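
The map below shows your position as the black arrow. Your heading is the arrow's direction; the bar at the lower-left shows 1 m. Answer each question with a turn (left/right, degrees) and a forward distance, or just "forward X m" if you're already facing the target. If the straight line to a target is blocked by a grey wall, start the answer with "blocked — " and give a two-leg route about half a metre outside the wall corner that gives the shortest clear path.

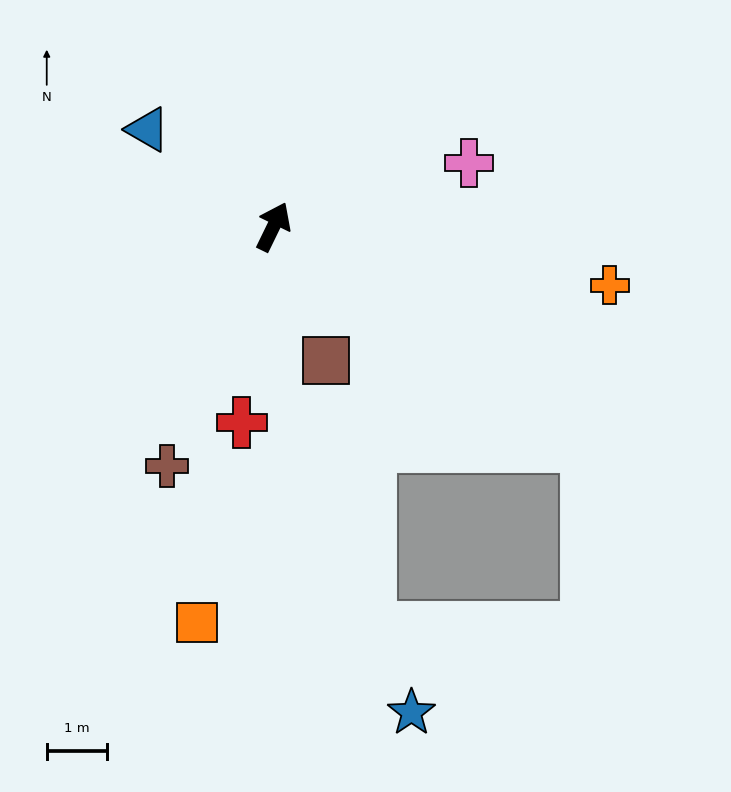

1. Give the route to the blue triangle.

turn left 78°, forward 2.6 m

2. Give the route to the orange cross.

turn right 74°, forward 5.7 m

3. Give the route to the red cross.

turn right 163°, forward 3.3 m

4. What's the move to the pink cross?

turn right 46°, forward 3.4 m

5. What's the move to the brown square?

turn right 133°, forward 2.4 m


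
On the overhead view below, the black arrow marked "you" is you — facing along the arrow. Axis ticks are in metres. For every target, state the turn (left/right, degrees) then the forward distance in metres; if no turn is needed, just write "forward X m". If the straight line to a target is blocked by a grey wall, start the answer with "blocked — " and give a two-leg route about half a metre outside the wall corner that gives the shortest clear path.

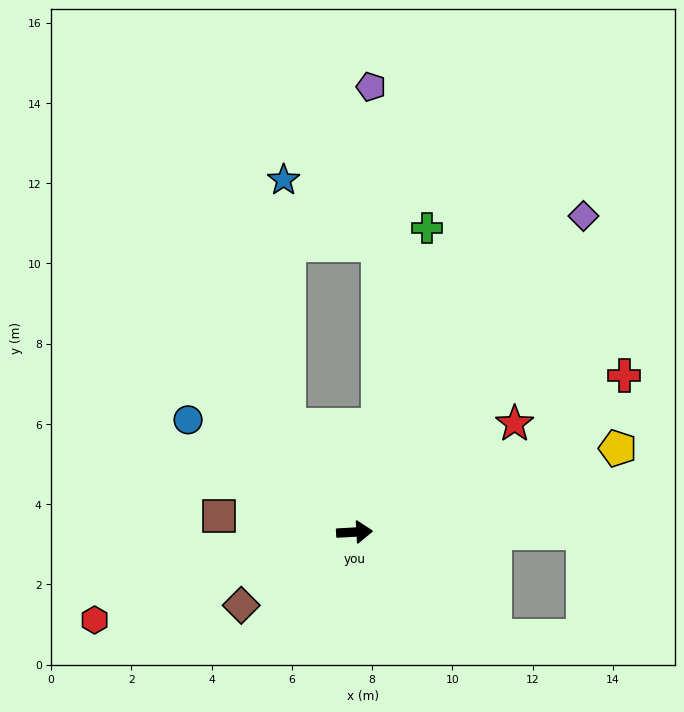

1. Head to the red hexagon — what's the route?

turn right 165°, forward 6.8 m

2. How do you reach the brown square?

turn left 170°, forward 3.4 m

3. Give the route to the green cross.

turn left 73°, forward 7.8 m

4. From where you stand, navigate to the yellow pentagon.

turn left 14°, forward 6.9 m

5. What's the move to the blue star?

blocked — turn left 118°, forward 3.1 m, then turn right 30°, forward 6.1 m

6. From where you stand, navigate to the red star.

turn left 31°, forward 4.8 m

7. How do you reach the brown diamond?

turn right 150°, forward 3.4 m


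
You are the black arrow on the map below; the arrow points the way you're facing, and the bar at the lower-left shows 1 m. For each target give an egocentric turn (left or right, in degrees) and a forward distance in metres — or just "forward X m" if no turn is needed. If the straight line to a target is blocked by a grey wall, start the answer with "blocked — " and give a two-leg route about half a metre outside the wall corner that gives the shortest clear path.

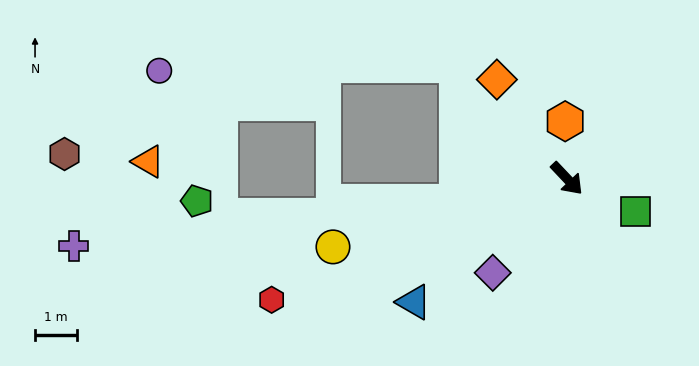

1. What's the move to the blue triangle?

turn right 94°, forward 4.7 m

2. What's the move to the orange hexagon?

turn left 138°, forward 1.4 m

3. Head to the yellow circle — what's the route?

turn right 117°, forward 5.8 m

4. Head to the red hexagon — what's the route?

turn right 111°, forward 7.6 m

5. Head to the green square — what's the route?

turn left 21°, forward 1.8 m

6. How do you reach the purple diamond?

turn right 82°, forward 2.9 m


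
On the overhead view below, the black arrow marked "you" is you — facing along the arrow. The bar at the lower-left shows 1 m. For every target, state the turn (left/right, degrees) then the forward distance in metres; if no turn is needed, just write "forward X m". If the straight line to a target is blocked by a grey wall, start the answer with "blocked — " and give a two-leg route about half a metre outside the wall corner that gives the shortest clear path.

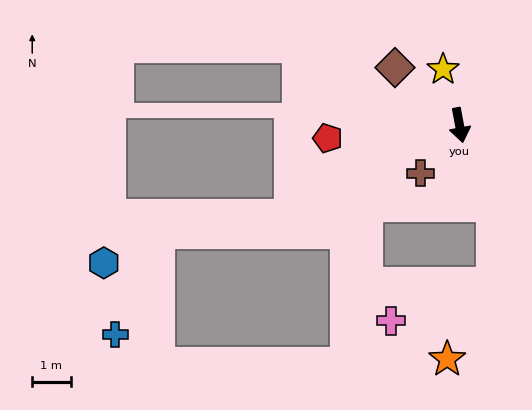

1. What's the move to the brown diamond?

turn right 142°, forward 2.3 m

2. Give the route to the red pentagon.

turn right 95°, forward 3.4 m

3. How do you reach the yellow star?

turn right 174°, forward 1.5 m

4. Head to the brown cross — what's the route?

turn right 50°, forward 1.6 m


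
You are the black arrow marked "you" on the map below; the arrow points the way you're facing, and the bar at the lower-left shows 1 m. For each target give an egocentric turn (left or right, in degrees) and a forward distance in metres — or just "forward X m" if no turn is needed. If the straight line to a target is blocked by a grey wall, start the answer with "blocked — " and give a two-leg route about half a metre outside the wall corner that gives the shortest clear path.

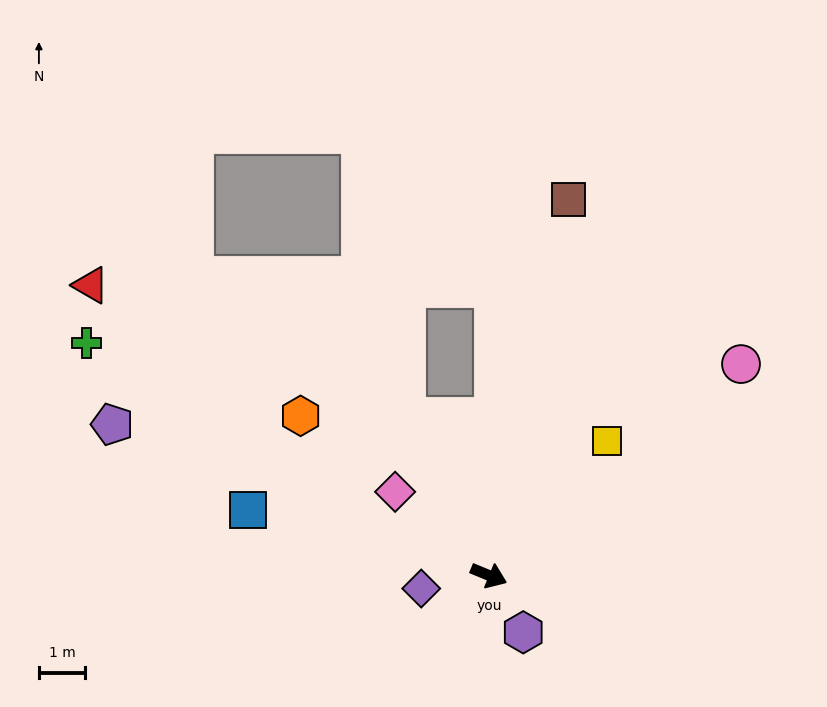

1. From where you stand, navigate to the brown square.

turn left 100°, forward 8.3 m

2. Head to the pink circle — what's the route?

turn left 62°, forward 7.1 m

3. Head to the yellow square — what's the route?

turn left 71°, forward 3.9 m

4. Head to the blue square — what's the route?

turn right 173°, forward 5.4 m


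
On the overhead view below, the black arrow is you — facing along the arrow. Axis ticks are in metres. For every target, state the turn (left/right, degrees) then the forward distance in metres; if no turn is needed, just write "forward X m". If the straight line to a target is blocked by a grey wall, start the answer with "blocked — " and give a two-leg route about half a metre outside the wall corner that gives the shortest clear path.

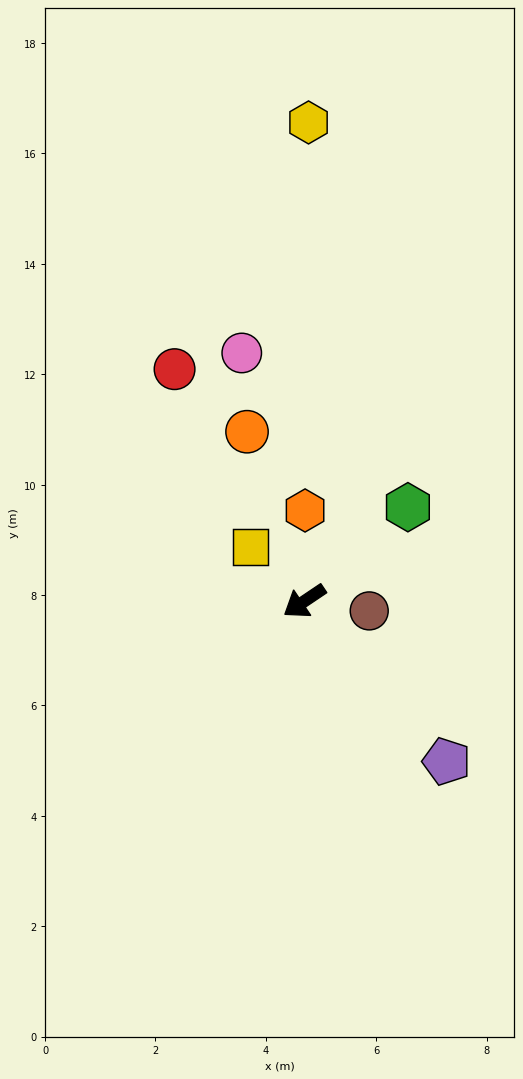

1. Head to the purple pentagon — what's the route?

turn left 98°, forward 3.9 m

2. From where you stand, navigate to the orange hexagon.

turn right 124°, forward 1.6 m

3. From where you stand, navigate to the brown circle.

turn left 138°, forward 1.2 m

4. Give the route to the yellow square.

turn right 79°, forward 1.4 m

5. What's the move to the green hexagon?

turn right 172°, forward 2.5 m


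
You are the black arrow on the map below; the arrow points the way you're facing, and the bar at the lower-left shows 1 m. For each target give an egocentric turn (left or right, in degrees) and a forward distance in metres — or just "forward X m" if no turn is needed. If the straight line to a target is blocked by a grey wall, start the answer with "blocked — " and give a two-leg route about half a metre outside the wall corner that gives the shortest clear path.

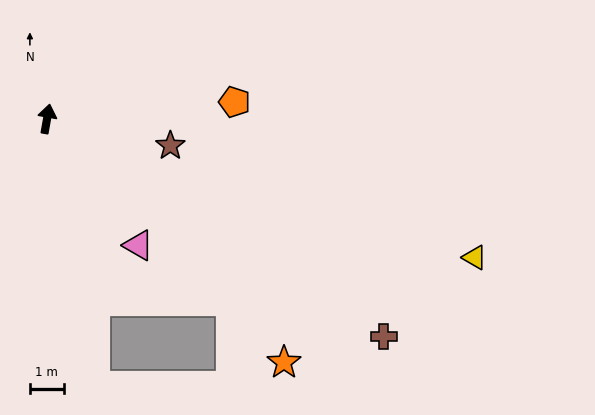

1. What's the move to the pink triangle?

turn right 134°, forward 4.6 m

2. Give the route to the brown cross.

turn right 113°, forward 11.8 m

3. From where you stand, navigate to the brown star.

turn right 92°, forward 3.7 m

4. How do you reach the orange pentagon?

turn right 75°, forward 5.5 m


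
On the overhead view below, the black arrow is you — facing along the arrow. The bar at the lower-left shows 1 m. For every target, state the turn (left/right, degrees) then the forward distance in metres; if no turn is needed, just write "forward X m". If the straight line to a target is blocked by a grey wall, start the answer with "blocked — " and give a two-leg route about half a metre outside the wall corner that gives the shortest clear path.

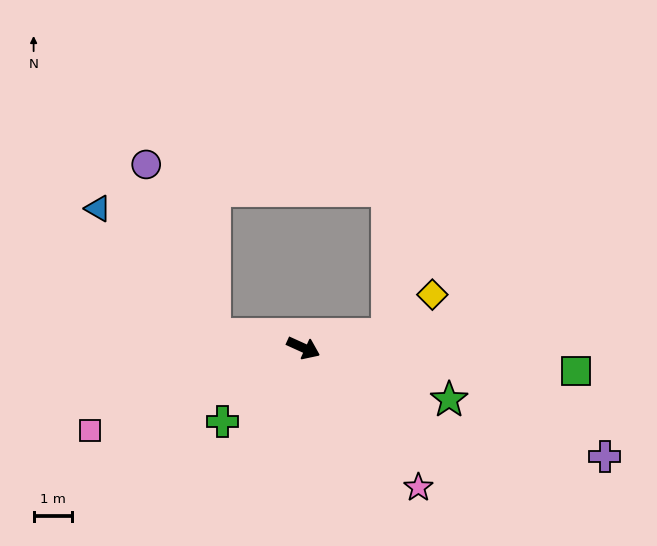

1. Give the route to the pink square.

turn right 134°, forward 6.0 m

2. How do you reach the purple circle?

blocked — turn right 165°, forward 2.3 m, then turn right 58°, forward 4.8 m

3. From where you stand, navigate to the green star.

turn left 5°, forward 4.1 m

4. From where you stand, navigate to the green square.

turn left 20°, forward 7.2 m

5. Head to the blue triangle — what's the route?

blocked — turn right 165°, forward 2.3 m, then turn right 38°, forward 4.5 m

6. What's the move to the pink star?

turn right 26°, forward 4.7 m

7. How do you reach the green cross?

turn right 113°, forward 2.9 m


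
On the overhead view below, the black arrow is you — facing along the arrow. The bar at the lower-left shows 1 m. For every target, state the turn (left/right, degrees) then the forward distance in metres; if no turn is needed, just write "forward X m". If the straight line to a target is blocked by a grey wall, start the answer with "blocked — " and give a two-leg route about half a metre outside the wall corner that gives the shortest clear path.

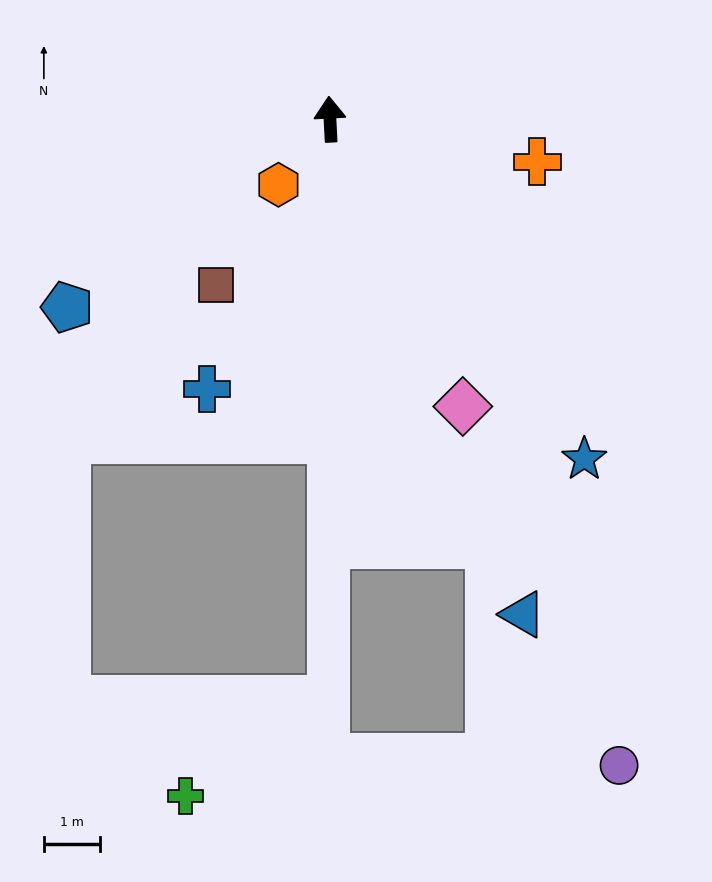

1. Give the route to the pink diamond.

turn right 158°, forward 5.6 m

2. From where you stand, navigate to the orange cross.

turn right 105°, forward 3.7 m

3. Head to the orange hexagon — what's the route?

turn left 139°, forward 1.5 m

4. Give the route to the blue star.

turn right 146°, forward 7.5 m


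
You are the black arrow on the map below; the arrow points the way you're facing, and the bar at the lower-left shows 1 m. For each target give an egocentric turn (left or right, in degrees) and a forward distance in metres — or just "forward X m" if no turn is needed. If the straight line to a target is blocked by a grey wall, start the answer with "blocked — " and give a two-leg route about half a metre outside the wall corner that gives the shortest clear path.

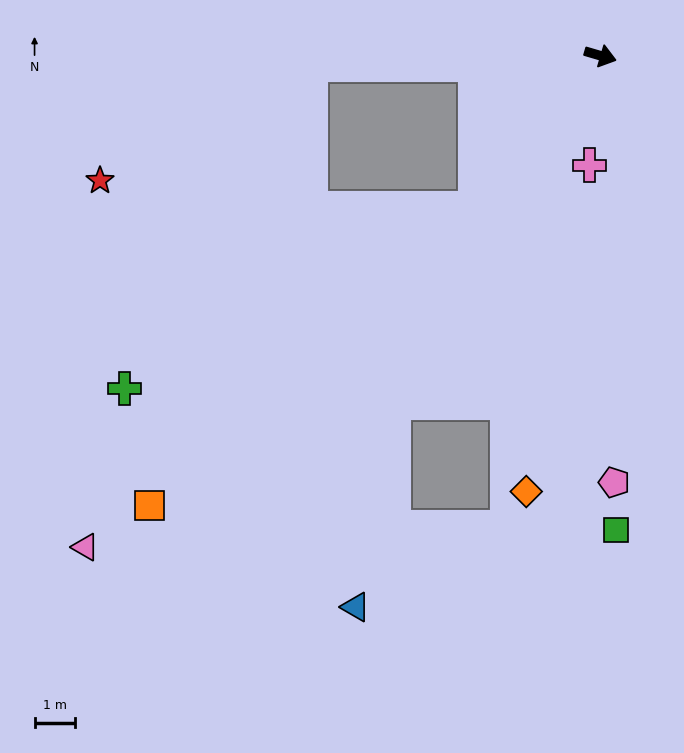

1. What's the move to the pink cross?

turn right 79°, forward 2.7 m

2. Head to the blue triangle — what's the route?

blocked — turn right 104°, forward 9.9 m, then turn left 20°, forward 5.1 m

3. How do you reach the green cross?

blocked — turn right 113°, forward 4.8 m, then turn right 24°, forward 9.6 m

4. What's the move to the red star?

blocked — turn right 162°, forward 7.1 m, then turn left 27°, forward 5.9 m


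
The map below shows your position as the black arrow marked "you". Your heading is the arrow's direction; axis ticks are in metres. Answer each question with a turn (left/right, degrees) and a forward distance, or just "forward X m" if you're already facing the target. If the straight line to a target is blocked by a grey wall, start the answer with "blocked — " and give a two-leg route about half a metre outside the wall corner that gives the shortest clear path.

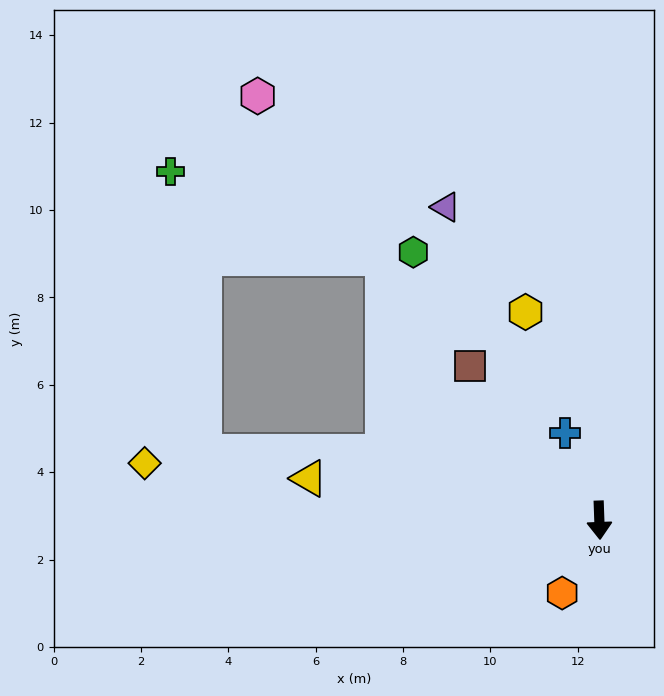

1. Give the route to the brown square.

turn right 142°, forward 4.6 m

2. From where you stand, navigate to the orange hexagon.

turn right 29°, forward 1.9 m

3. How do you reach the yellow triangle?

turn right 100°, forward 6.7 m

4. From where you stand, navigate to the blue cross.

turn right 161°, forward 2.1 m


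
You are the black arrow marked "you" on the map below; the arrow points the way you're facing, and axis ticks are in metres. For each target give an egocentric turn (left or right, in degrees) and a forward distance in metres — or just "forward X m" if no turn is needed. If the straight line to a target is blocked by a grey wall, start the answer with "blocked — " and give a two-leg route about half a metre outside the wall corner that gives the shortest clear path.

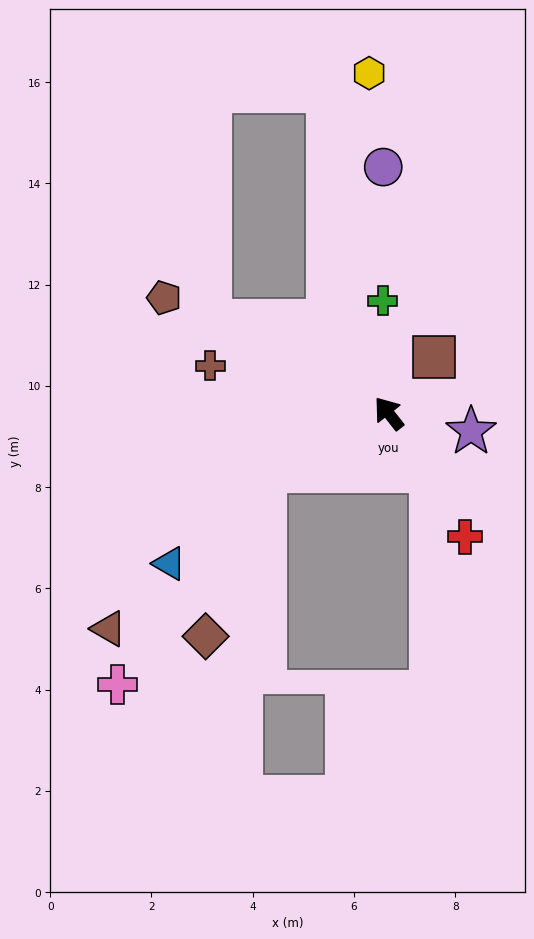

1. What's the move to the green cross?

turn right 35°, forward 2.2 m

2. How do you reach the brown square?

turn right 77°, forward 1.4 m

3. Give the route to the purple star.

turn right 140°, forward 1.7 m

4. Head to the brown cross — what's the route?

turn left 37°, forward 3.6 m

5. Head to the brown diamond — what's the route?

blocked — turn left 77°, forward 2.7 m, then turn left 45°, forward 3.5 m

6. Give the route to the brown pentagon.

turn left 25°, forward 5.0 m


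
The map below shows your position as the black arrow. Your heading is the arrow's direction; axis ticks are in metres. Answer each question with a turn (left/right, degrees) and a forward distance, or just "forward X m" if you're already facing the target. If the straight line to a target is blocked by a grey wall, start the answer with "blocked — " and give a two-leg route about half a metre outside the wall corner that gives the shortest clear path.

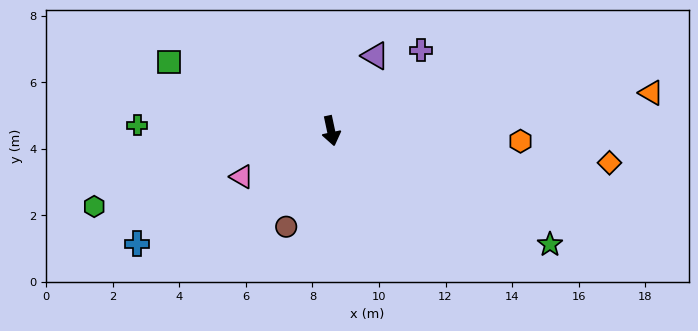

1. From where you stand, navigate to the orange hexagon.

turn left 75°, forward 5.7 m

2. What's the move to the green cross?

turn right 104°, forward 5.8 m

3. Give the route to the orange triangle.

turn left 85°, forward 9.7 m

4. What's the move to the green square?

turn right 125°, forward 5.3 m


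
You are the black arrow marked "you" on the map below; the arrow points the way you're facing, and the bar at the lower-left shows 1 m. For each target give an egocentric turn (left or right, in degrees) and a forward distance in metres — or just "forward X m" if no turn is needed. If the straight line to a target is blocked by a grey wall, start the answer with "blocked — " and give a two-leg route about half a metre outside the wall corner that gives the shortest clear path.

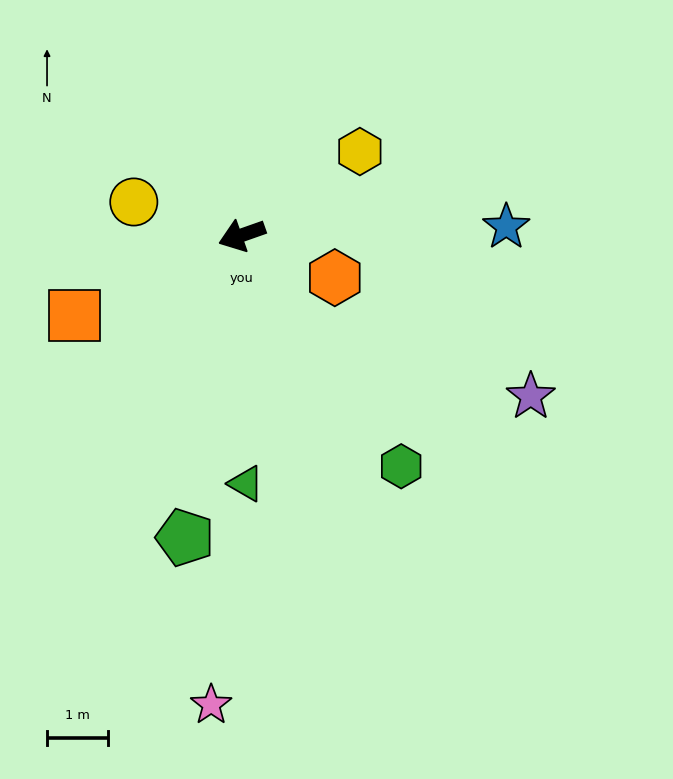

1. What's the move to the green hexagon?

turn left 105°, forward 4.6 m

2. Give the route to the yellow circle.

turn right 36°, forward 1.8 m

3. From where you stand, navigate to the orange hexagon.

turn left 136°, forward 1.7 m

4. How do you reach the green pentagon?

turn left 60°, forward 5.0 m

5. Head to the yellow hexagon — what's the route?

turn right 164°, forward 2.4 m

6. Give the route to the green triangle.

turn left 72°, forward 4.1 m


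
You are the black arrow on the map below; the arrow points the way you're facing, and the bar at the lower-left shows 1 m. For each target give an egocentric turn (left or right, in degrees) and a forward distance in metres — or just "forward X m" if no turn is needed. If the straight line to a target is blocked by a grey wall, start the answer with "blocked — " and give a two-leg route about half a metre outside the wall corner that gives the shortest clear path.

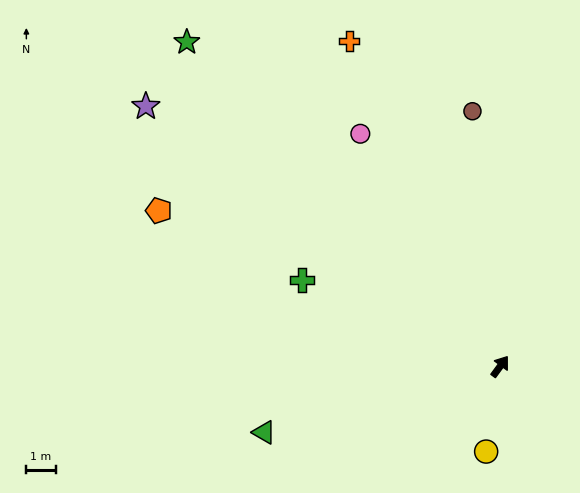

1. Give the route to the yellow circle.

turn right 153°, forward 3.0 m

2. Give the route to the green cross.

turn left 103°, forward 7.4 m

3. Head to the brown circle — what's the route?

turn left 42°, forward 8.8 m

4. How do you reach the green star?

turn left 80°, forward 15.4 m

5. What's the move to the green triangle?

turn left 142°, forward 8.4 m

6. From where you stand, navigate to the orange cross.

turn left 61°, forward 12.3 m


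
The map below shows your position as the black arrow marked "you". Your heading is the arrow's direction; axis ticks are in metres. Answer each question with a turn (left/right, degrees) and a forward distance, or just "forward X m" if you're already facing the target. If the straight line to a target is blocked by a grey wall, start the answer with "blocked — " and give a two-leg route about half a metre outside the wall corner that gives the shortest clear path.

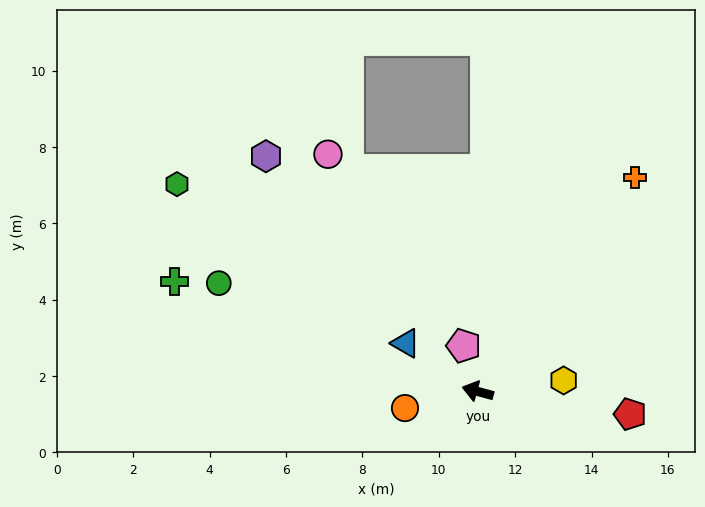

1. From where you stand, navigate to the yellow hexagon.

turn right 157°, forward 2.3 m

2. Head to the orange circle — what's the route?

turn left 28°, forward 2.0 m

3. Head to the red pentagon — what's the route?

turn right 173°, forward 4.0 m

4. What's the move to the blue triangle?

turn right 18°, forward 2.3 m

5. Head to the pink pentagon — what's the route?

turn right 57°, forward 1.3 m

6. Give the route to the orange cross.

turn right 111°, forward 7.0 m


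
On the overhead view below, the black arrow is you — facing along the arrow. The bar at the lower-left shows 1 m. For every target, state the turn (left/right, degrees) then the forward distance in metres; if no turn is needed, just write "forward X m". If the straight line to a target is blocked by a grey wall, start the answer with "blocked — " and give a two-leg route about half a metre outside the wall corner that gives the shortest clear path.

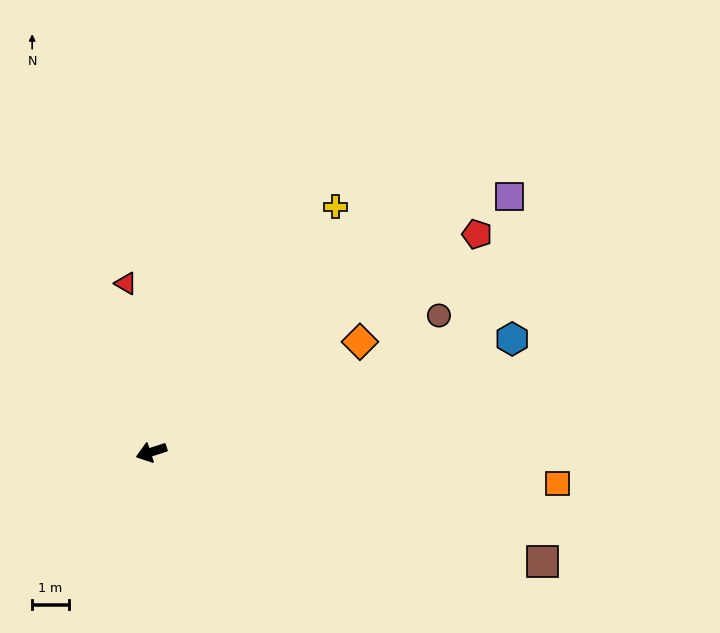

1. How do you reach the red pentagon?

turn right 164°, forward 10.6 m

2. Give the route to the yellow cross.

turn right 145°, forward 8.3 m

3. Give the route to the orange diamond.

turn right 170°, forward 6.4 m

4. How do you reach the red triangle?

turn right 99°, forward 4.6 m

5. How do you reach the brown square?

turn left 146°, forward 11.0 m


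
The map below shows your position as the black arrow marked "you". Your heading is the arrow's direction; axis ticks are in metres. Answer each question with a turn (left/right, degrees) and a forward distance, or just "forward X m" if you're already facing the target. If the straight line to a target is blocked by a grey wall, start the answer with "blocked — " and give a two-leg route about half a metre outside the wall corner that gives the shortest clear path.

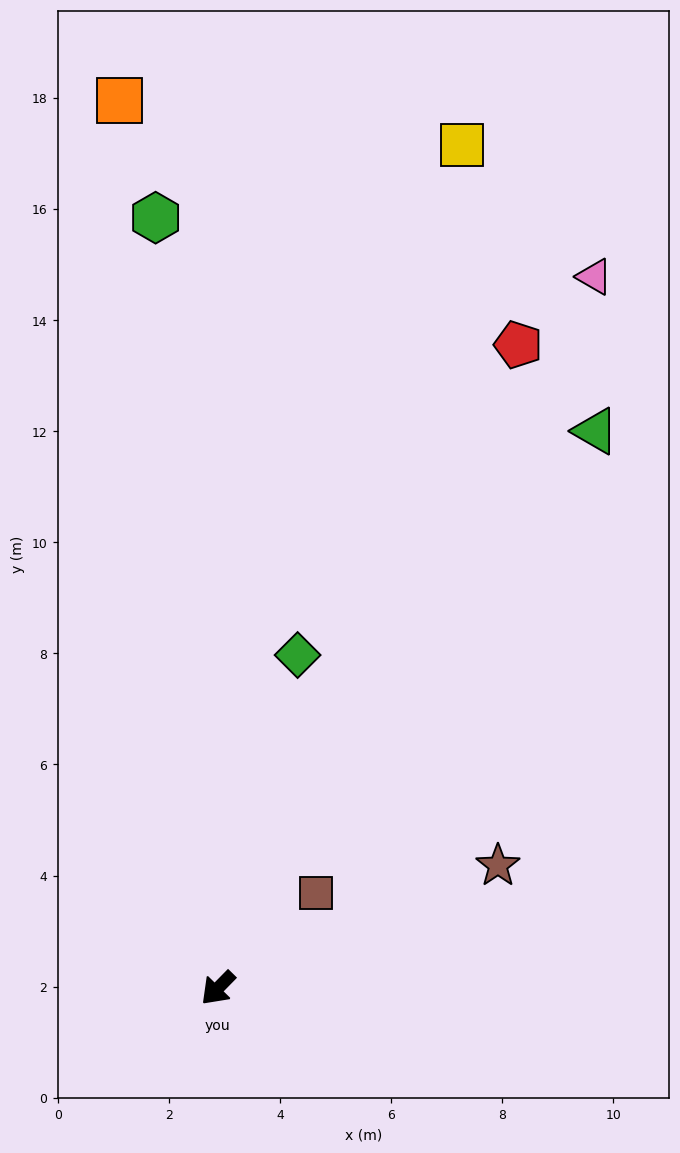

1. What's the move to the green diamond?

turn right 149°, forward 6.2 m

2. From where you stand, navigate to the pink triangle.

turn right 163°, forward 14.5 m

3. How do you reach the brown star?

turn left 158°, forward 5.5 m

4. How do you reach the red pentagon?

turn right 161°, forward 12.8 m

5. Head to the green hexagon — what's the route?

turn right 131°, forward 13.9 m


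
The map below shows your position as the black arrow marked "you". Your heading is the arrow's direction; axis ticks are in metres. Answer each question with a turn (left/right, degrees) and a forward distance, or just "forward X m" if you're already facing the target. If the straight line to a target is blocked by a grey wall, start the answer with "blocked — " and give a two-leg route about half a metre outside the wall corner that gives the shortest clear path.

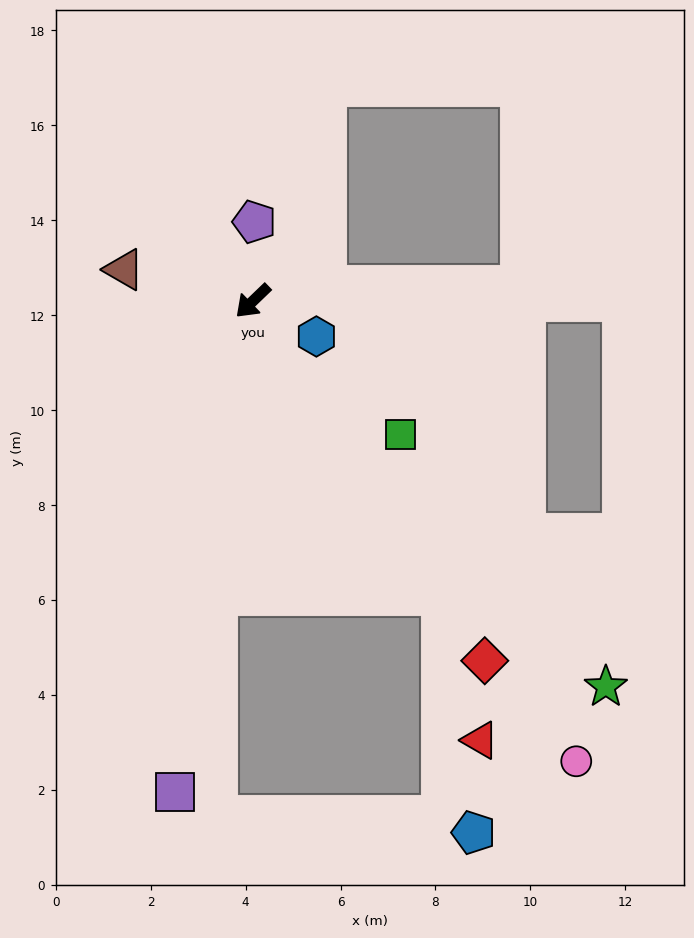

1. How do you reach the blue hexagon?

turn left 107°, forward 1.5 m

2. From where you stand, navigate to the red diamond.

turn left 79°, forward 9.0 m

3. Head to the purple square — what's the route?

turn left 37°, forward 10.5 m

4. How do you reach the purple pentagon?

turn right 135°, forward 1.7 m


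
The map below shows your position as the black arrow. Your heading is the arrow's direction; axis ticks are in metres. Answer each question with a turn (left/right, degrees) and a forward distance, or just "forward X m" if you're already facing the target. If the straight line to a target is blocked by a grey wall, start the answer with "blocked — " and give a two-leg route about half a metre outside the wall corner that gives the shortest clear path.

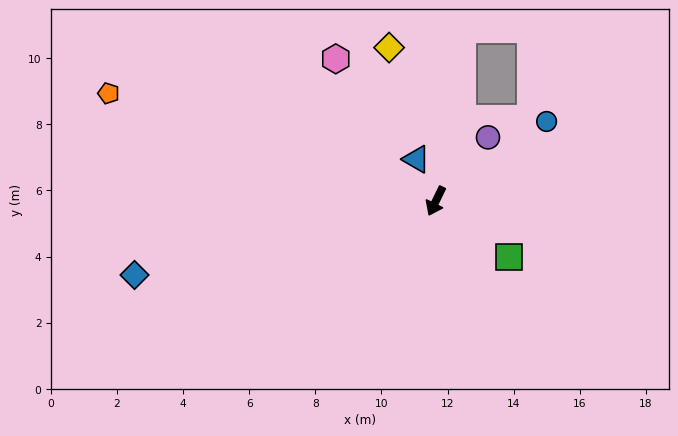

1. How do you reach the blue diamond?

turn right 50°, forward 9.4 m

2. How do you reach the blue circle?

turn left 152°, forward 4.1 m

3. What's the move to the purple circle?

turn left 167°, forward 2.5 m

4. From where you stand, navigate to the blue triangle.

turn right 129°, forward 1.4 m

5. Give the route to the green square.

turn left 78°, forward 2.8 m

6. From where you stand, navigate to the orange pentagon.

turn right 82°, forward 10.4 m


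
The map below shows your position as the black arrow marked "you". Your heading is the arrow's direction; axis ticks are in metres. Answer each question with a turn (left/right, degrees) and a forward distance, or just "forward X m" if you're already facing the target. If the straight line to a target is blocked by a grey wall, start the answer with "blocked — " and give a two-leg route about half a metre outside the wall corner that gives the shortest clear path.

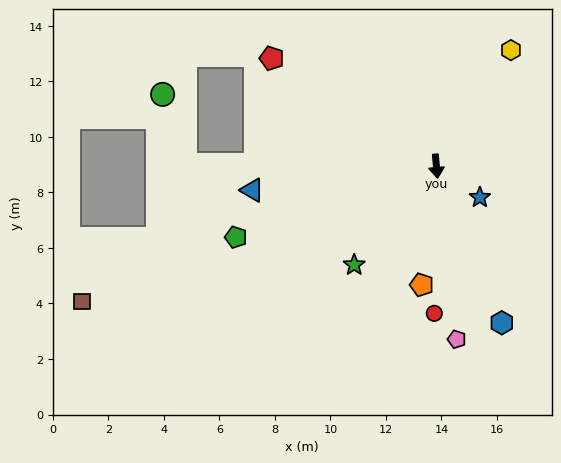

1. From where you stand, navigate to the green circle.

blocked — turn right 95°, forward 9.0 m, then turn right 72°, forward 2.7 m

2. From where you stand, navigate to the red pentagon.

turn right 128°, forward 7.1 m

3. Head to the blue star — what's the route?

turn left 49°, forward 1.9 m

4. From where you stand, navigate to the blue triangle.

turn right 88°, forward 6.7 m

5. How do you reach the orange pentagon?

turn right 12°, forward 4.3 m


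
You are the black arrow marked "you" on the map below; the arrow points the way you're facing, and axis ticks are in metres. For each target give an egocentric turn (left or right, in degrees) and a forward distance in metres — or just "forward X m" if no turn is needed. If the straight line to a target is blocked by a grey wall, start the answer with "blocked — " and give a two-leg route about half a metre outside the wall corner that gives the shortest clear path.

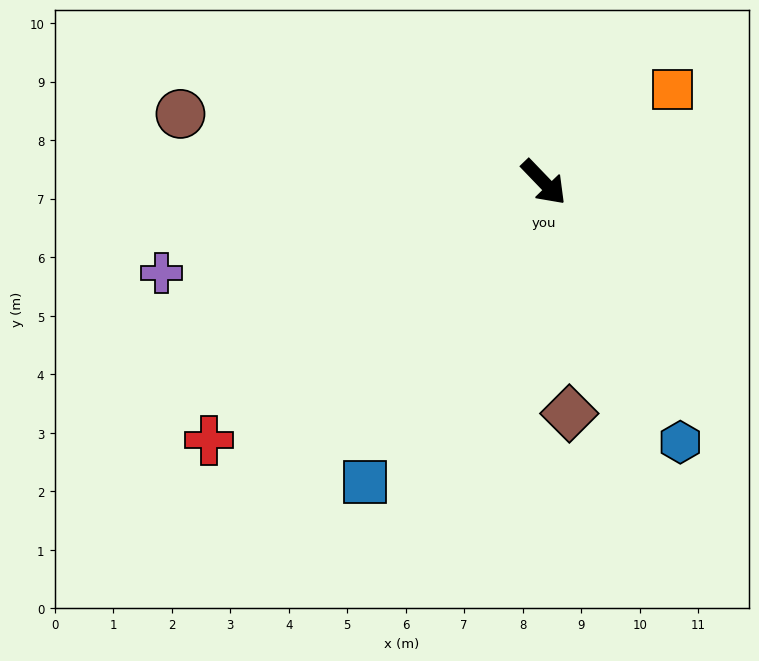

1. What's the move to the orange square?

turn left 82°, forward 2.7 m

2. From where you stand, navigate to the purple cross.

turn right 121°, forward 6.7 m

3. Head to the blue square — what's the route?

turn right 75°, forward 6.0 m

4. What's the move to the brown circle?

turn right 145°, forward 6.3 m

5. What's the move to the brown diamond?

turn right 38°, forward 4.0 m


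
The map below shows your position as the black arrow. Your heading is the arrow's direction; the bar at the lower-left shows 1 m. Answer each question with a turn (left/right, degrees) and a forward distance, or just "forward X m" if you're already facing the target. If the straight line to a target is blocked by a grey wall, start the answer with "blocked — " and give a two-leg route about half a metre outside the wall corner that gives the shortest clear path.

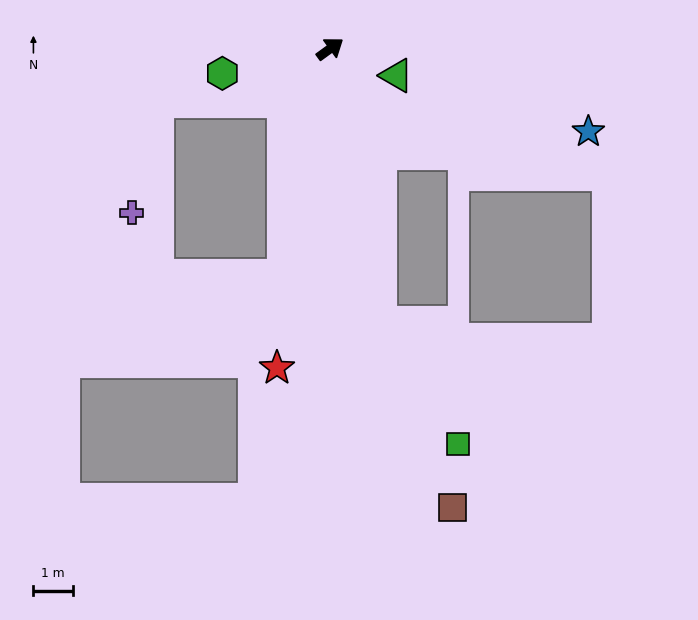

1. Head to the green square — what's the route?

blocked — turn right 116°, forward 7.1 m, then turn left 23°, forward 3.7 m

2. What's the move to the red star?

turn right 135°, forward 8.2 m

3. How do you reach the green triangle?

turn right 58°, forward 1.8 m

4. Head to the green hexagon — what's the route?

turn left 157°, forward 2.8 m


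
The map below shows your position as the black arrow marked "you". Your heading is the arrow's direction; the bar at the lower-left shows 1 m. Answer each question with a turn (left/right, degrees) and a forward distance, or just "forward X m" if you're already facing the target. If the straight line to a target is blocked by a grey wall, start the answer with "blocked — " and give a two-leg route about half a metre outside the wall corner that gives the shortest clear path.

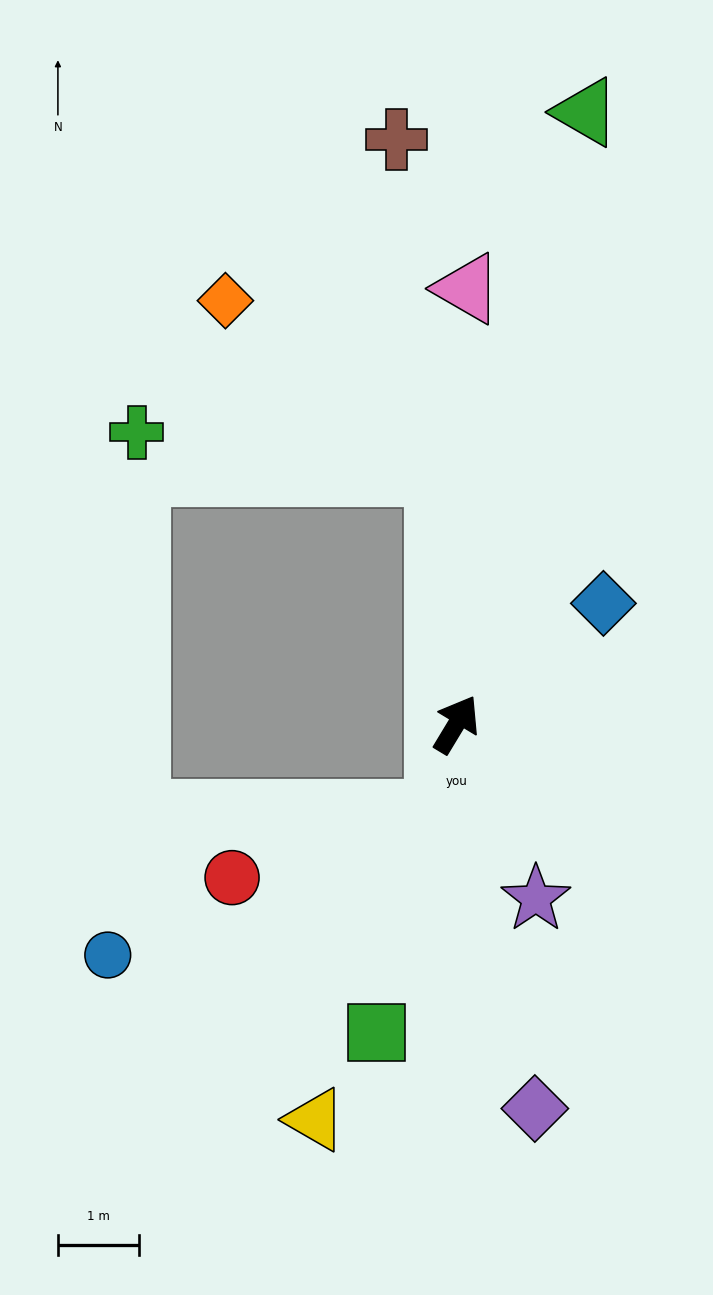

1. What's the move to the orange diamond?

blocked — turn left 35°, forward 3.1 m, then turn left 48°, forward 3.4 m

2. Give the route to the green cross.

blocked — turn left 35°, forward 3.1 m, then turn left 79°, forward 3.8 m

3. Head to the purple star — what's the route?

turn right 124°, forward 2.4 m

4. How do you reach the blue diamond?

turn right 19°, forward 2.4 m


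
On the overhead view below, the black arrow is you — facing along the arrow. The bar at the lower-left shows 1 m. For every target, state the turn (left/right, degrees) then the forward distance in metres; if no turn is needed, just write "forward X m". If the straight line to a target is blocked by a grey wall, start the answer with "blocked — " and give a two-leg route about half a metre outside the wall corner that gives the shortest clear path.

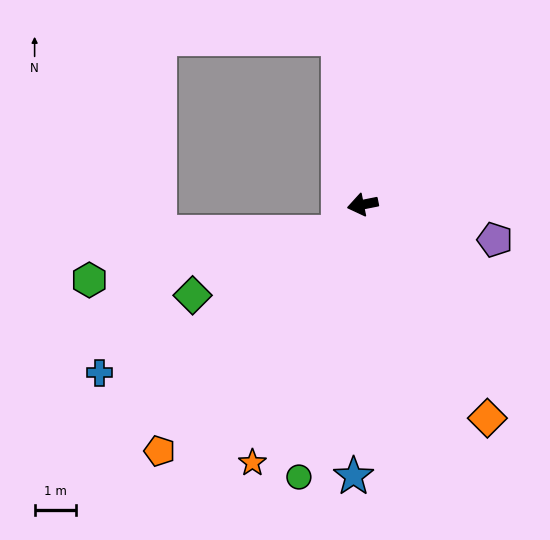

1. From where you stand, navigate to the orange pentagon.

turn left 39°, forward 7.6 m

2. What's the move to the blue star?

turn left 77°, forward 6.5 m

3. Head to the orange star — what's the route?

turn left 56°, forward 6.7 m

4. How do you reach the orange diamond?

turn left 109°, forward 5.9 m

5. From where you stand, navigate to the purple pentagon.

turn left 154°, forward 3.3 m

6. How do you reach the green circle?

turn left 66°, forward 6.7 m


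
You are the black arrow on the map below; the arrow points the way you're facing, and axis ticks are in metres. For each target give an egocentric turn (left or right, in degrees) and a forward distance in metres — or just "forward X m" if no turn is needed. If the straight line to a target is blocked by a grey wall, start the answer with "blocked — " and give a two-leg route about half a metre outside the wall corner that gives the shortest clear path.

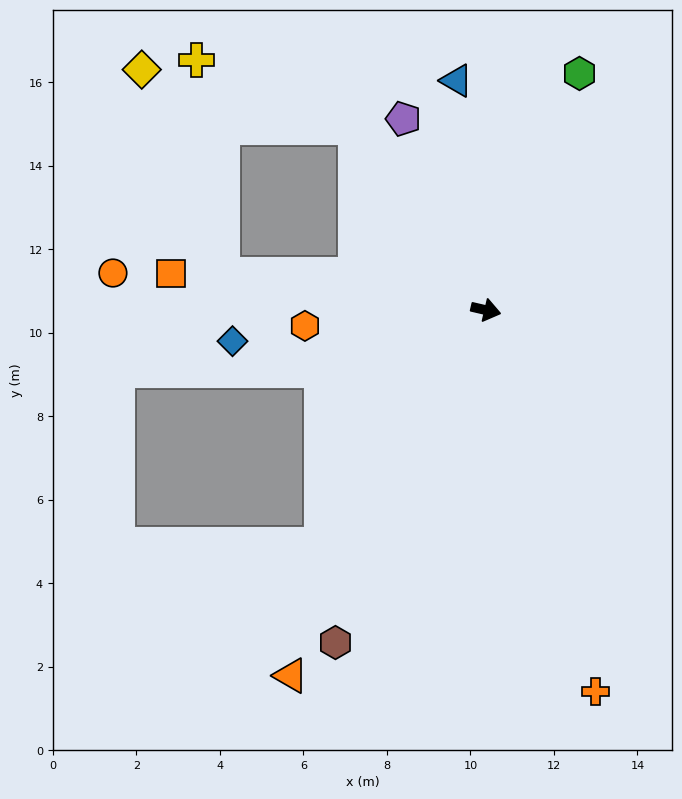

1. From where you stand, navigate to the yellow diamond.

blocked — turn right 174°, forward 6.4 m, then turn right 62°, forward 5.3 m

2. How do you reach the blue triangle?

turn left 110°, forward 5.5 m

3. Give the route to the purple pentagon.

turn left 126°, forward 5.0 m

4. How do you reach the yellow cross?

blocked — turn left 139°, forward 5.4 m, then turn left 31°, forward 4.1 m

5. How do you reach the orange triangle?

turn right 105°, forward 9.9 m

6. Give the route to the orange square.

turn right 174°, forward 7.6 m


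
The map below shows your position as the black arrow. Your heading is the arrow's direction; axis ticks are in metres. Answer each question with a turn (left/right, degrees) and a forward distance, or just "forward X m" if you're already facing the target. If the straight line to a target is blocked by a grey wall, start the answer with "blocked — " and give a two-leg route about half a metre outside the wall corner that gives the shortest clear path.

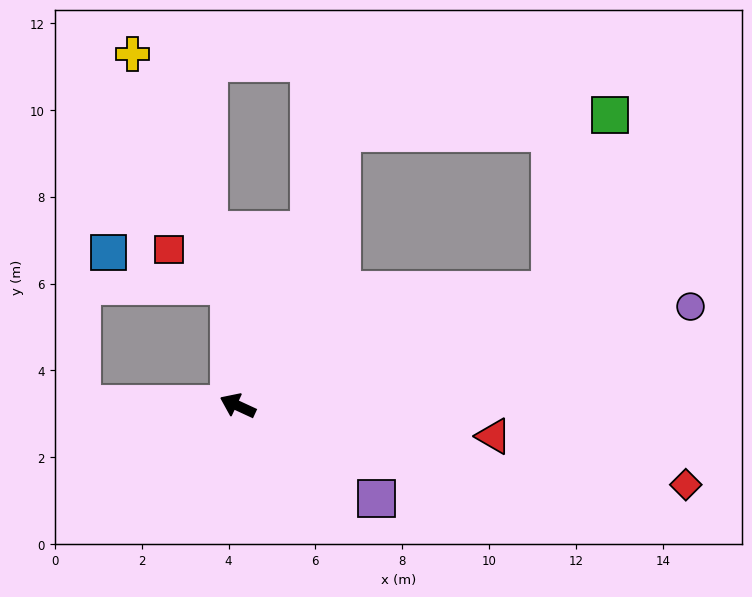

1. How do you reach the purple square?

turn left 171°, forward 3.9 m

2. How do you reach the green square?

blocked — turn right 135°, forward 7.7 m, then turn left 51°, forward 4.2 m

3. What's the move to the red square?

blocked — turn right 61°, forward 2.8 m, then turn left 54°, forward 1.6 m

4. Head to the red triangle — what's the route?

turn right 162°, forward 5.9 m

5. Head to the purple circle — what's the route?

turn right 143°, forward 10.7 m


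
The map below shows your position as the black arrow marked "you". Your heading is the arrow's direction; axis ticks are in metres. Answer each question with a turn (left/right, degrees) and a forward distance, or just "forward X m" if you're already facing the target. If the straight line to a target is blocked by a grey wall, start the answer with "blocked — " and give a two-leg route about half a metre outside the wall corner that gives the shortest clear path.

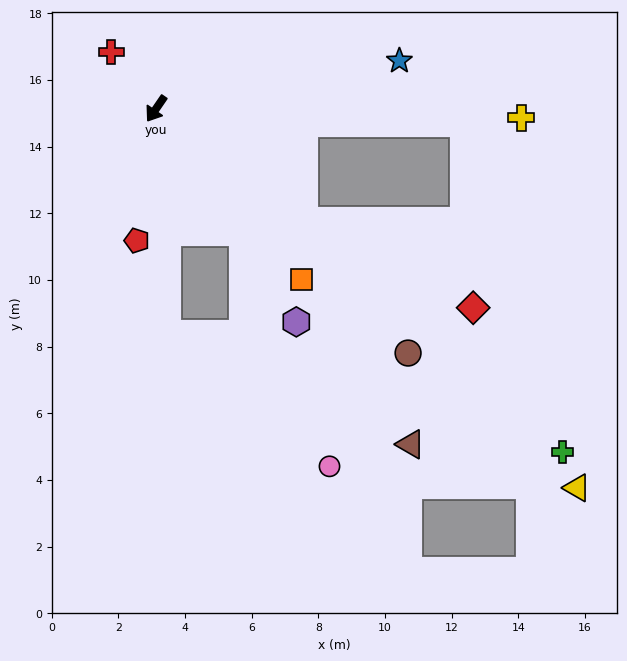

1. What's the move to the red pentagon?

turn left 26°, forward 4.0 m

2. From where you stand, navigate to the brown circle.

turn left 80°, forward 10.5 m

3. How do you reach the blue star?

turn left 136°, forward 7.4 m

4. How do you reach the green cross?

turn left 84°, forward 16.0 m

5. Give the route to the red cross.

turn right 107°, forward 2.2 m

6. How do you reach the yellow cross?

turn left 123°, forward 11.0 m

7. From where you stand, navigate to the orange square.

turn left 75°, forward 6.7 m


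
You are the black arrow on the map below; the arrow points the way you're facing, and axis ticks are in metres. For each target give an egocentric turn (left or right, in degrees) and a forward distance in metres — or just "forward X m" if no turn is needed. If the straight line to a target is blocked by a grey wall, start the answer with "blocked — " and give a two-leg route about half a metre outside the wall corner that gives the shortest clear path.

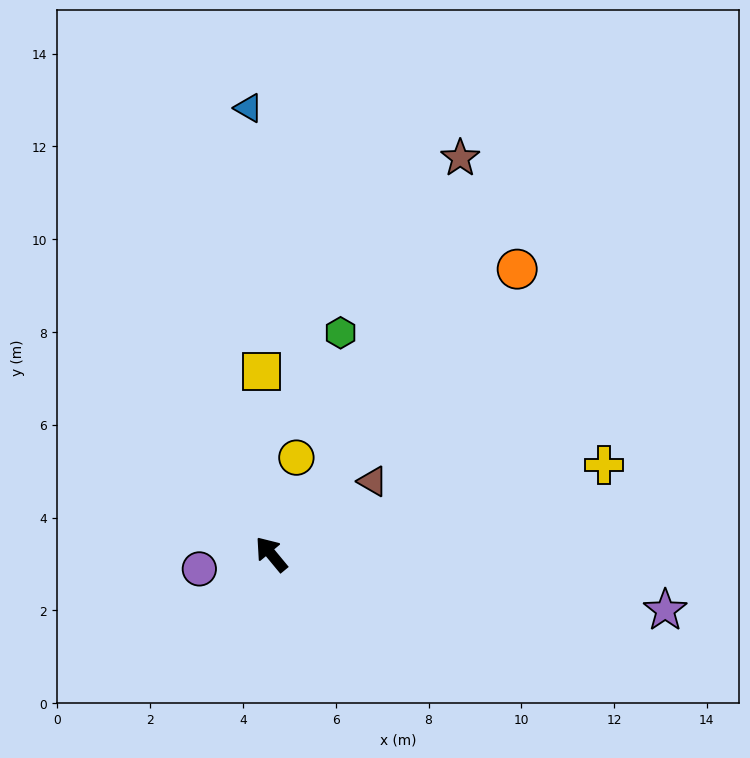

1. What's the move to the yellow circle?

turn right 54°, forward 2.2 m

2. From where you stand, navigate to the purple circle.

turn left 62°, forward 1.6 m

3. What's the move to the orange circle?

turn right 80°, forward 8.1 m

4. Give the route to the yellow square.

turn right 37°, forward 3.9 m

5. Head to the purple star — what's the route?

turn right 138°, forward 8.6 m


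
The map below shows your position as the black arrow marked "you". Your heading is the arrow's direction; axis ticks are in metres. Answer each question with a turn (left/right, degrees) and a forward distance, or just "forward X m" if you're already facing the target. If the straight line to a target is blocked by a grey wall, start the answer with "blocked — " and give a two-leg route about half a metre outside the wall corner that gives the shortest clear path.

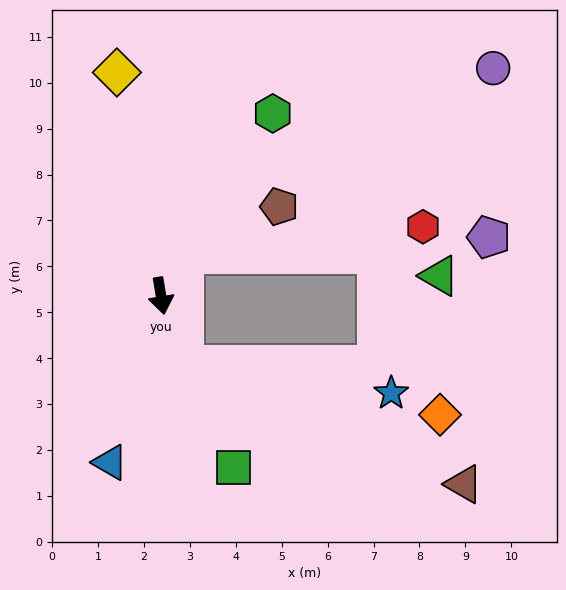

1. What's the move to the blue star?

blocked — turn left 9°, forward 1.6 m, then turn left 64°, forward 4.5 m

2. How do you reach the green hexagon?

turn left 139°, forward 4.7 m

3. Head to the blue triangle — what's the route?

turn right 26°, forward 3.8 m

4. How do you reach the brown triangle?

blocked — turn left 9°, forward 1.6 m, then turn left 49°, forward 6.6 m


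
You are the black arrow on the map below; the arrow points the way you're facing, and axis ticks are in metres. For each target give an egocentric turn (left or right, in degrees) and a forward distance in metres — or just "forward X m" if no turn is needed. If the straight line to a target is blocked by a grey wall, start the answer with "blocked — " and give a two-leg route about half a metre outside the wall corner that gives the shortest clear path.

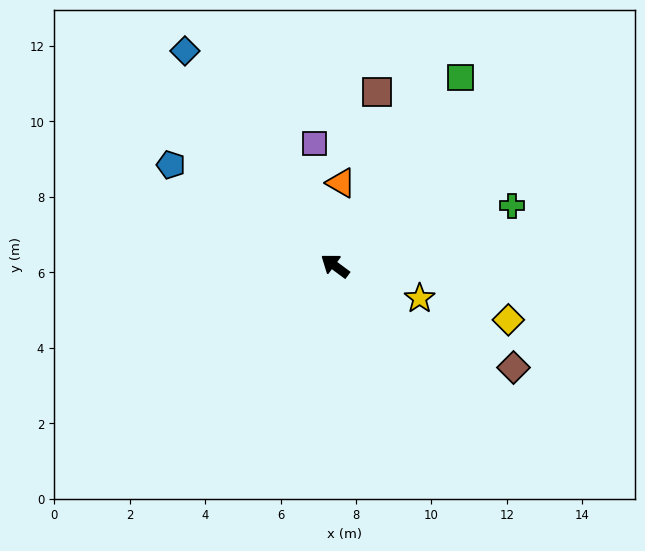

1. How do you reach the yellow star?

turn right 164°, forward 2.4 m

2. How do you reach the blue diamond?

turn right 19°, forward 6.9 m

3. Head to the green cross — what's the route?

turn right 125°, forward 5.0 m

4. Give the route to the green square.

turn right 87°, forward 6.0 m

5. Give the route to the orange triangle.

turn right 58°, forward 2.2 m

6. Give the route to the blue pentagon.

turn left 5°, forward 5.1 m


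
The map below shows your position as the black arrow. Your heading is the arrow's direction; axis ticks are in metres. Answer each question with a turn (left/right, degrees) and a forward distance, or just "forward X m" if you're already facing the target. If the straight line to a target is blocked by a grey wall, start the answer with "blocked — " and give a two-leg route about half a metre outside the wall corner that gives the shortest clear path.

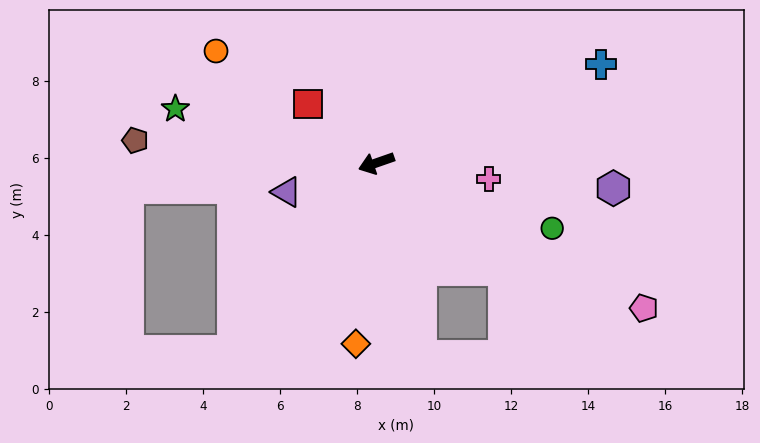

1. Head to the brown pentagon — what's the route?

turn right 25°, forward 6.3 m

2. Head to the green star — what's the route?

turn right 34°, forward 5.4 m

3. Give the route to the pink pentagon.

turn left 132°, forward 7.9 m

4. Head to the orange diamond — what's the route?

turn left 64°, forward 4.7 m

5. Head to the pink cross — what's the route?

turn left 153°, forward 2.9 m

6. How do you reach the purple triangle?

forward 2.5 m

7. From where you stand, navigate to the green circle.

turn left 140°, forward 4.9 m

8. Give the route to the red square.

turn right 60°, forward 2.3 m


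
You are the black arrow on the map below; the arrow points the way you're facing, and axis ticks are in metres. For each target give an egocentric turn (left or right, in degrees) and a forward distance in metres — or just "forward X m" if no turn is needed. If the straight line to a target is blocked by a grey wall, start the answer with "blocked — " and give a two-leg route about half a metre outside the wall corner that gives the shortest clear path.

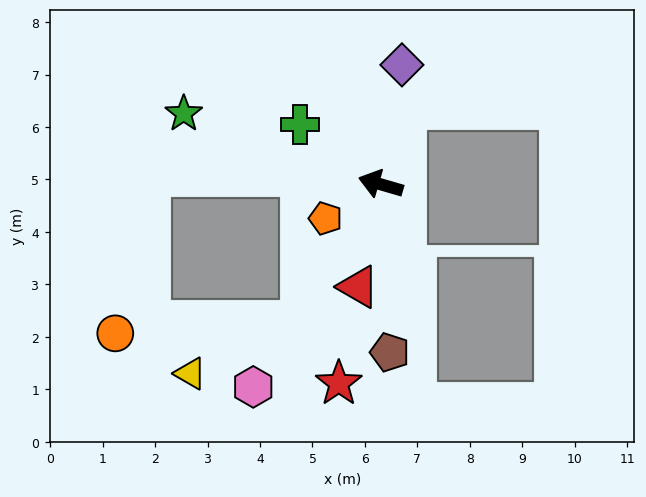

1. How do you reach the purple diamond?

turn right 84°, forward 2.3 m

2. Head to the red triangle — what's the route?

turn left 94°, forward 2.0 m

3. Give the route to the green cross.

turn right 20°, forward 1.9 m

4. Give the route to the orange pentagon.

turn left 48°, forward 1.2 m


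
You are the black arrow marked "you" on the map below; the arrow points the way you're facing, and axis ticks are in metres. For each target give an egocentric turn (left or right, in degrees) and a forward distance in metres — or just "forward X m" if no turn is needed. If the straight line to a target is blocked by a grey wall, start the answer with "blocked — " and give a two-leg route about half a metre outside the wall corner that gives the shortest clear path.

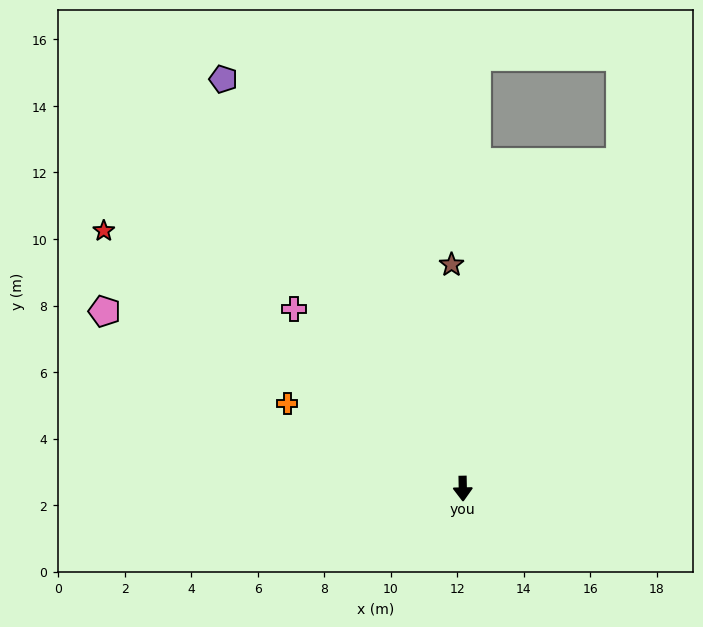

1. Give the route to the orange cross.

turn right 117°, forward 5.9 m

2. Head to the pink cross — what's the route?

turn right 138°, forward 7.4 m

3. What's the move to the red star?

turn right 127°, forward 13.3 m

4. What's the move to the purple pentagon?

turn right 151°, forward 14.3 m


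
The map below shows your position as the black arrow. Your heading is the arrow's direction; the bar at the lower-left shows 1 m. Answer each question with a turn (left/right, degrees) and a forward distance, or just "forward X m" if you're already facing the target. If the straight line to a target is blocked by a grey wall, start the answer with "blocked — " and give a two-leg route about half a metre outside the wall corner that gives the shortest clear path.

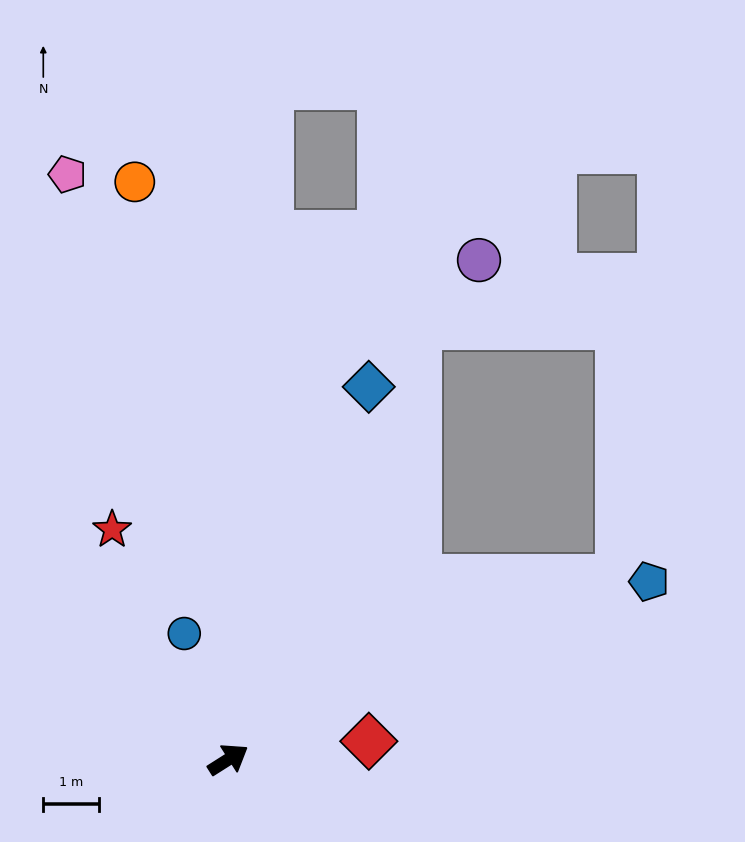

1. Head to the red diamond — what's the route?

turn right 25°, forward 2.6 m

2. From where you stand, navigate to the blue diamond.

turn left 37°, forward 7.2 m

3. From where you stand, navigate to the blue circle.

turn left 77°, forward 2.4 m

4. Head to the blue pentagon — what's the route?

turn right 9°, forward 8.3 m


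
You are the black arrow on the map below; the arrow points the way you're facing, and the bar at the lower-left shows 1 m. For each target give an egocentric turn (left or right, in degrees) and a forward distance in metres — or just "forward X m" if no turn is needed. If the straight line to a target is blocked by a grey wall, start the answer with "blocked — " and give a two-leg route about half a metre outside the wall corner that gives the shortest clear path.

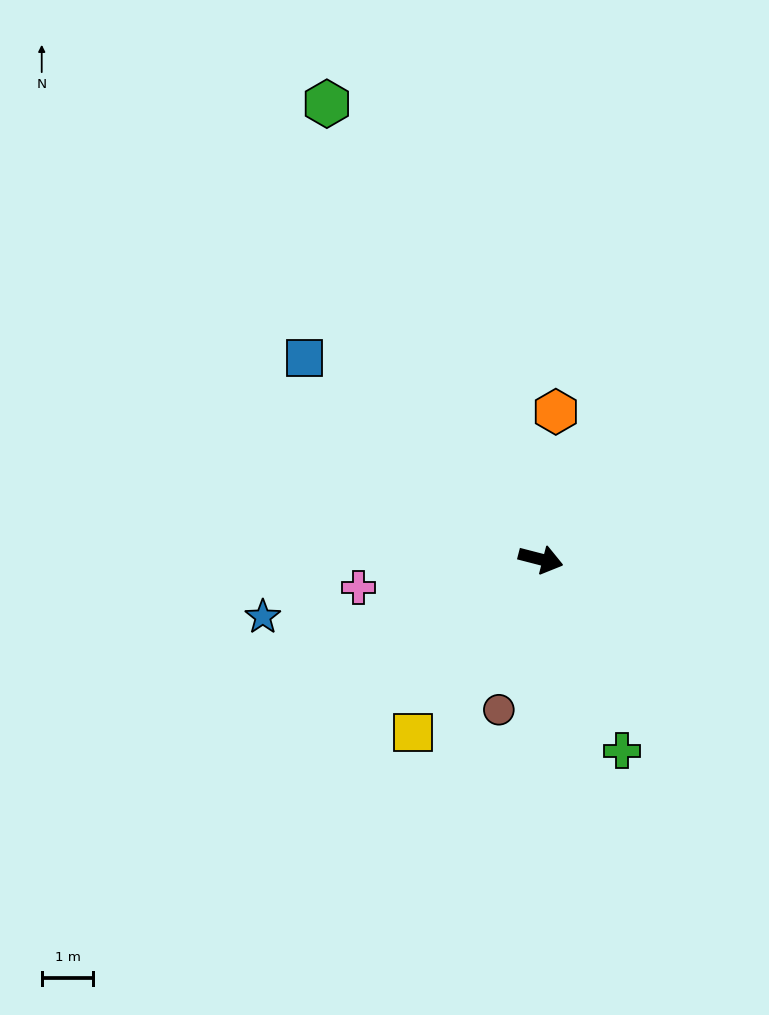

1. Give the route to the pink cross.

turn right 157°, forward 3.6 m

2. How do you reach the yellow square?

turn right 112°, forward 4.2 m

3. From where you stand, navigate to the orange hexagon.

turn left 99°, forward 2.9 m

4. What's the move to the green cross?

turn right 53°, forward 4.0 m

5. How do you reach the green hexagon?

turn left 130°, forward 9.8 m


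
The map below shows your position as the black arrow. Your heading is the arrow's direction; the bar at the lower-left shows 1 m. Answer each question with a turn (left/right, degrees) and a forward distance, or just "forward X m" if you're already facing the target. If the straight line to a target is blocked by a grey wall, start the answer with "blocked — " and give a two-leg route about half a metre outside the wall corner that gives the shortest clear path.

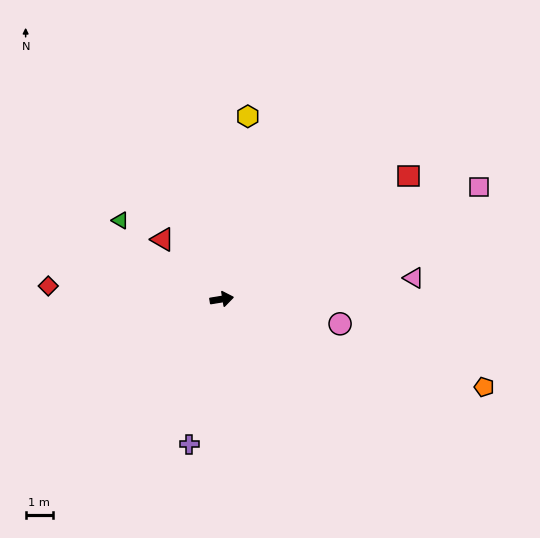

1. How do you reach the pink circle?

turn right 21°, forward 4.4 m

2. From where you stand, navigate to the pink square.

turn left 14°, forward 10.2 m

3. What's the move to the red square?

turn left 24°, forward 8.1 m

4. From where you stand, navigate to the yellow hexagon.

turn left 73°, forward 6.7 m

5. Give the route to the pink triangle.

turn right 3°, forward 7.0 m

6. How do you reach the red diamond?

turn left 166°, forward 6.3 m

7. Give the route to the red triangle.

turn left 125°, forward 3.1 m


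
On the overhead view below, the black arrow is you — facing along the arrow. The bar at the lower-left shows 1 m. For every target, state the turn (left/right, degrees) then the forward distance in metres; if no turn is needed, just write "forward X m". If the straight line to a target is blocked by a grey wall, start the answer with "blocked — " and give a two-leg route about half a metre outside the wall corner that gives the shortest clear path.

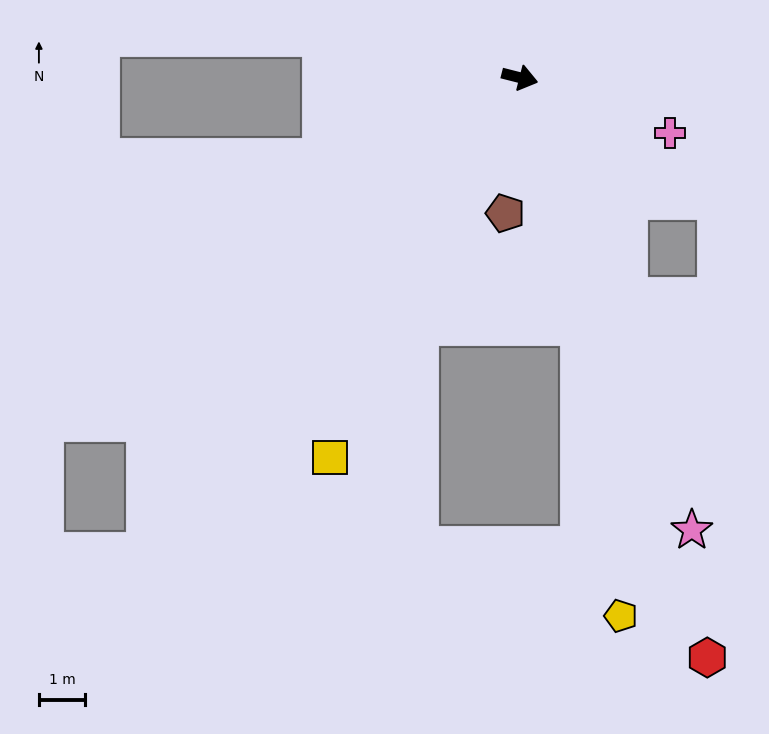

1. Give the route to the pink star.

turn right 55°, forward 10.5 m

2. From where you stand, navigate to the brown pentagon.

turn right 82°, forward 2.9 m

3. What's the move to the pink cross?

turn right 6°, forward 3.5 m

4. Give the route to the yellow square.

turn right 102°, forward 9.2 m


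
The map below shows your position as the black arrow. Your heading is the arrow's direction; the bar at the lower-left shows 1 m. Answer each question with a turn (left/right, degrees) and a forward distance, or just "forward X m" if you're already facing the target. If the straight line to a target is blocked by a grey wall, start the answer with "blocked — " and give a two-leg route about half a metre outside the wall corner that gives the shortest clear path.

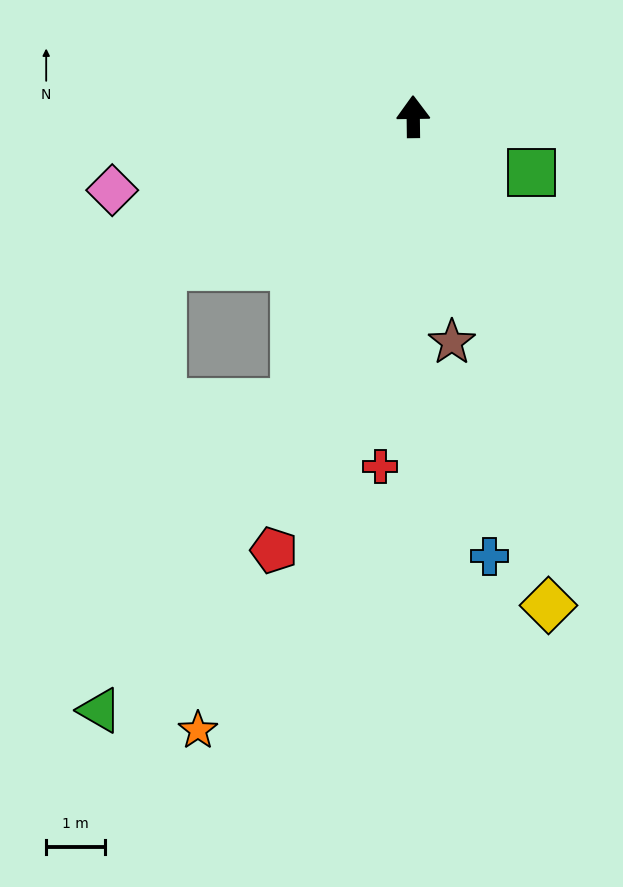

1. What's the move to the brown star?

turn right 171°, forward 3.9 m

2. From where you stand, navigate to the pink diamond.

turn left 103°, forward 5.3 m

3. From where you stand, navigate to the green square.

turn right 116°, forward 2.2 m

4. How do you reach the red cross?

turn left 174°, forward 6.0 m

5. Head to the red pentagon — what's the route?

turn left 161°, forward 7.8 m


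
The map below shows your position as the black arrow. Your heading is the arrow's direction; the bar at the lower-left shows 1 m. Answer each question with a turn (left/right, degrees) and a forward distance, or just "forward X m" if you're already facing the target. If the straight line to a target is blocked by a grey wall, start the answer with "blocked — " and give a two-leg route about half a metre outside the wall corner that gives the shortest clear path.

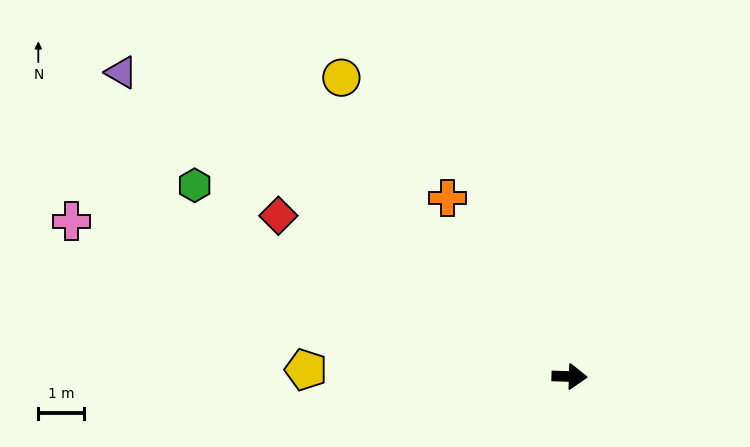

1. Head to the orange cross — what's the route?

turn left 126°, forward 4.7 m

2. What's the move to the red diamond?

turn left 153°, forward 7.3 m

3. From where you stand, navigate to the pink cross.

turn left 165°, forward 11.5 m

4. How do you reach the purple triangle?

turn left 148°, forward 11.9 m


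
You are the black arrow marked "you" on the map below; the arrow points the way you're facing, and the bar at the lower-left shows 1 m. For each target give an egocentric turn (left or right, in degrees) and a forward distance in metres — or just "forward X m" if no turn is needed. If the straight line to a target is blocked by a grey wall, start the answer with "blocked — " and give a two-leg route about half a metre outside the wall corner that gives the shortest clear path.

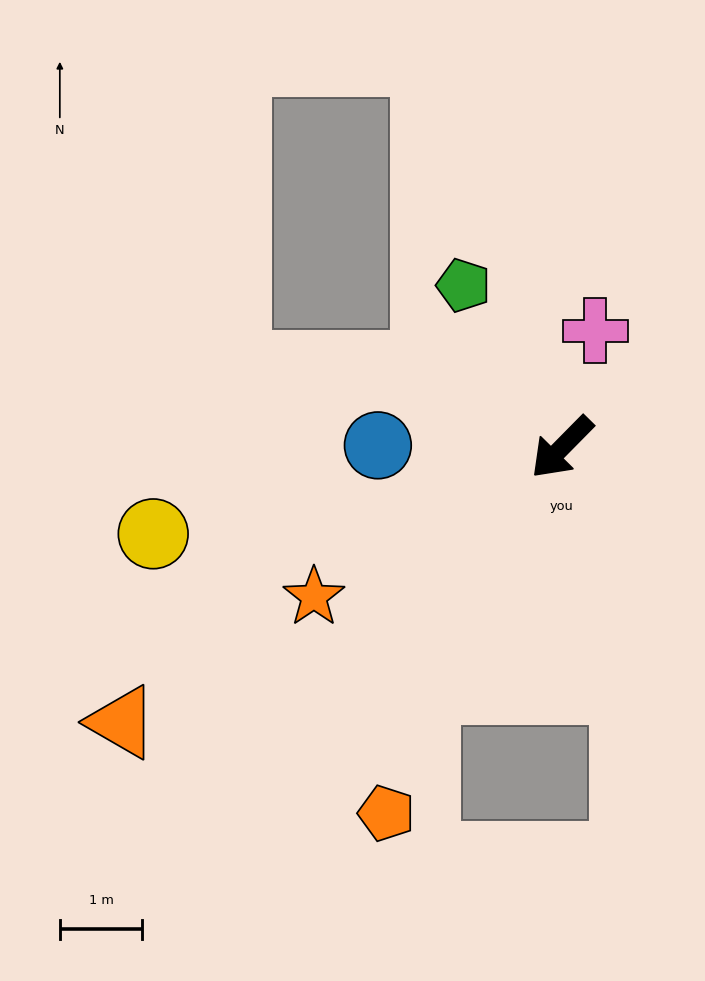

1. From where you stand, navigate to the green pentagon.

turn right 104°, forward 2.3 m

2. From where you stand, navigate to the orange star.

turn right 14°, forward 3.5 m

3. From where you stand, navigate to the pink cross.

turn right 151°, forward 1.5 m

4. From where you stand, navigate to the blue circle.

turn right 46°, forward 2.2 m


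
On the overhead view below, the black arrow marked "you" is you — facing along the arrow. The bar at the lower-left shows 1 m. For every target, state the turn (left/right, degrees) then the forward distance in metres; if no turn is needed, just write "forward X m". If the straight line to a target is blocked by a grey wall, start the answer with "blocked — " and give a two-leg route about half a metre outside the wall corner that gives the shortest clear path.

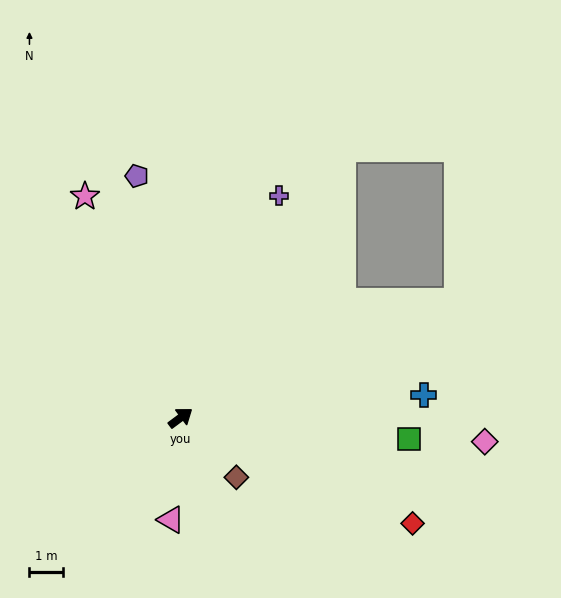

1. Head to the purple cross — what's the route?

turn left 29°, forward 7.2 m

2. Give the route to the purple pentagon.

turn left 64°, forward 7.3 m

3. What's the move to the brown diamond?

turn right 84°, forward 2.4 m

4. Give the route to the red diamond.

turn right 61°, forward 7.6 m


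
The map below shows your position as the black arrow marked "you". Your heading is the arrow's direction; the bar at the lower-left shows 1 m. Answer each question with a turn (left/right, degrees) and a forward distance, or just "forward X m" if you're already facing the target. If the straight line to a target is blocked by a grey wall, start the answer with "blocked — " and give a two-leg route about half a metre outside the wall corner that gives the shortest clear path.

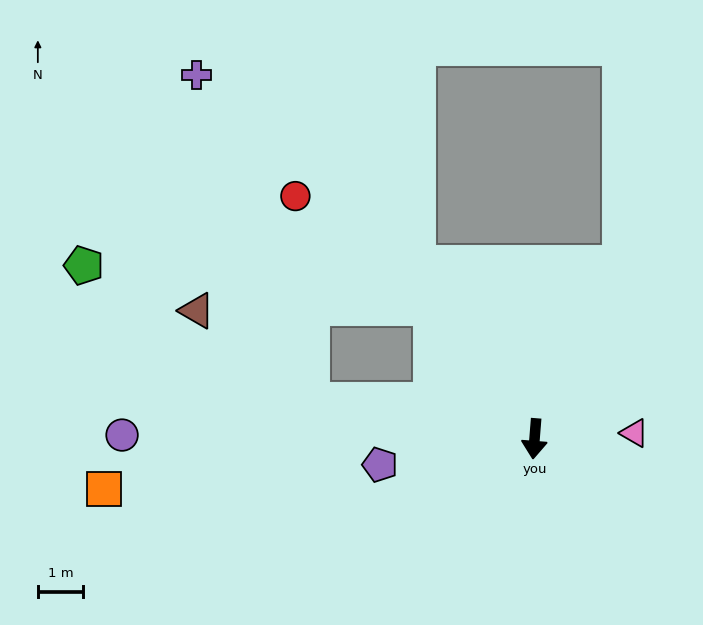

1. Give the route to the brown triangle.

blocked — turn right 95°, forward 5.0 m, then turn right 29°, forward 3.2 m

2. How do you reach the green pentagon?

blocked — turn right 138°, forward 3.7 m, then turn left 46°, forward 7.7 m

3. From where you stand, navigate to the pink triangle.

turn left 98°, forward 2.2 m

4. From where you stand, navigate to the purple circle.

turn right 86°, forward 9.1 m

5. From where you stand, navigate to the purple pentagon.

turn right 76°, forward 3.5 m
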